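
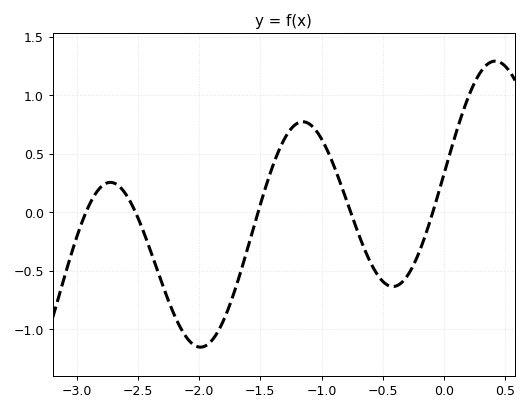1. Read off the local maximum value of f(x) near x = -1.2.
0.8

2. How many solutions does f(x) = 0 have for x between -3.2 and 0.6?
5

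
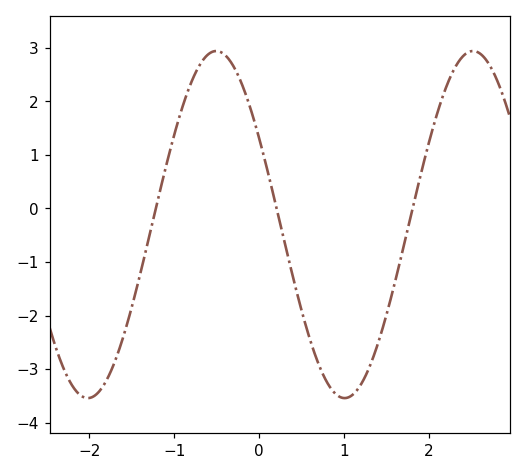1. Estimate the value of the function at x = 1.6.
-1.36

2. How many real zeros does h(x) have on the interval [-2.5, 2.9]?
3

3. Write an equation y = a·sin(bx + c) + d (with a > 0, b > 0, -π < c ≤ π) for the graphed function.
y = 3.24sin(2.08x + 2.62) - 0.3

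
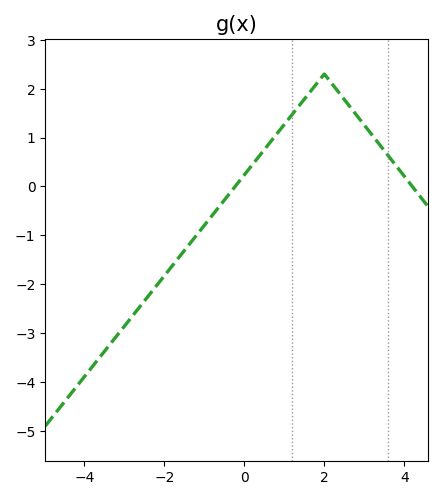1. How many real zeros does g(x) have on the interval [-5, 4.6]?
2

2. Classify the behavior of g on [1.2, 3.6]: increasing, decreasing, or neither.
neither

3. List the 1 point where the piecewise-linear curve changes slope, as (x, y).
(2, 2.3)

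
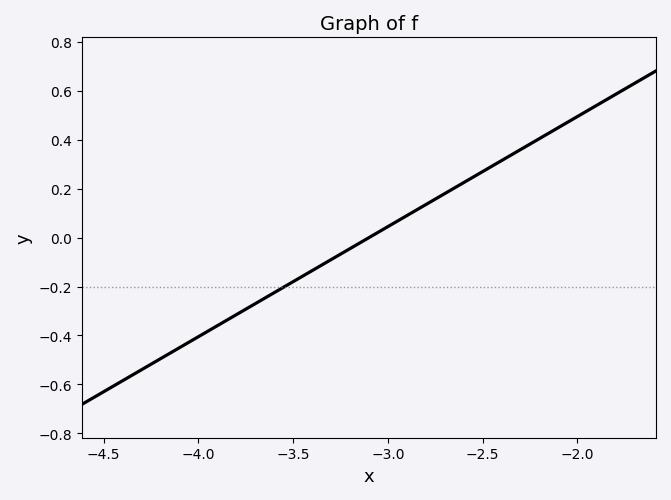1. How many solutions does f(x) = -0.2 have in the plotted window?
1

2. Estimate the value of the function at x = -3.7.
-0.28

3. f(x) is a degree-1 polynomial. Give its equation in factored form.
y = 0.45(x + 3.1)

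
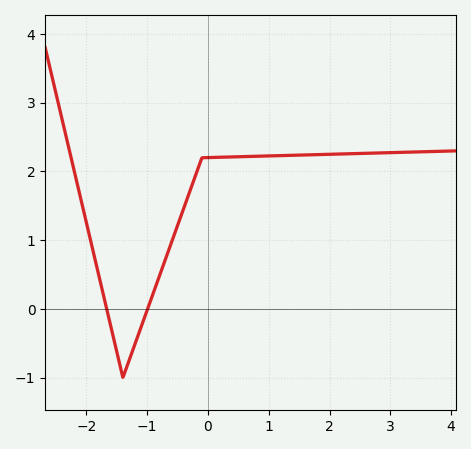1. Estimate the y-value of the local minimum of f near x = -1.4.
-1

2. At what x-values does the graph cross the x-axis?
-1.7, -1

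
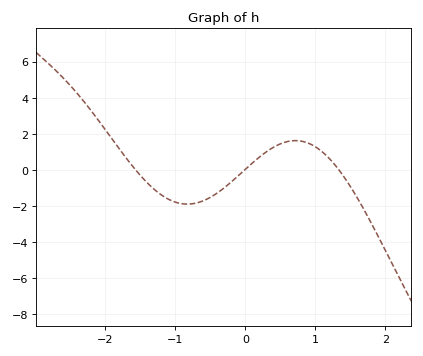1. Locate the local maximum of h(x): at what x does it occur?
0.716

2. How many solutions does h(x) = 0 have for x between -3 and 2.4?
3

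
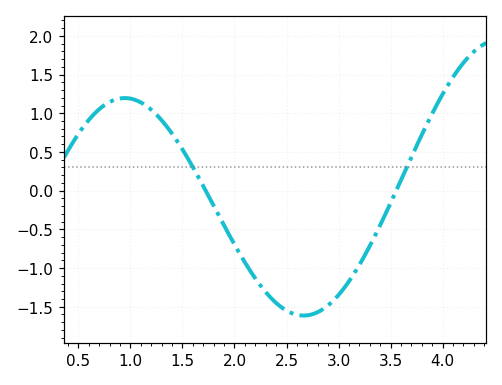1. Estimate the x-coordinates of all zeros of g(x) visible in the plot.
1.7, 3.6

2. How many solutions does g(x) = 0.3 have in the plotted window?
2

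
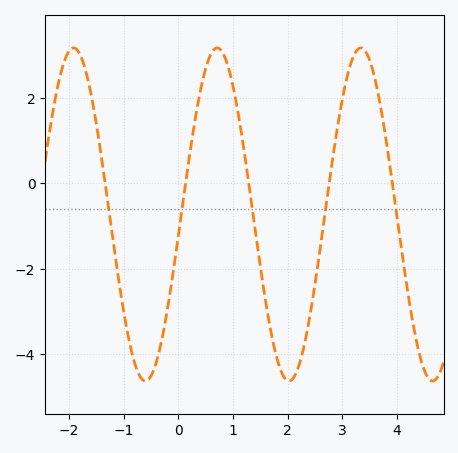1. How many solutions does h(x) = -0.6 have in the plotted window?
5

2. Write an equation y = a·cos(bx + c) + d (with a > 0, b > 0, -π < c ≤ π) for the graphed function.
y = 3.9cos(2.4x - 1.7) - 0.73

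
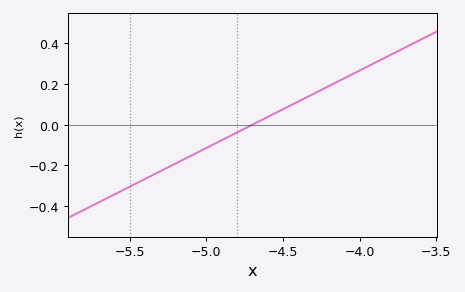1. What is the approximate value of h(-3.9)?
0.304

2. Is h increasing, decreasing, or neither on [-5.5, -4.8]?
increasing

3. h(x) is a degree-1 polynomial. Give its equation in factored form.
y = 0.38(x + 4.7)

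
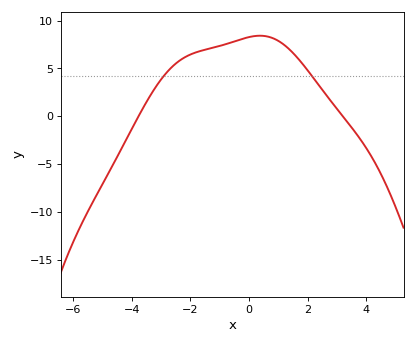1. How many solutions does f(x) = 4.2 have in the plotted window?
2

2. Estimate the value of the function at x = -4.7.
-5.34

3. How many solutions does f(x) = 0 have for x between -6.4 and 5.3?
2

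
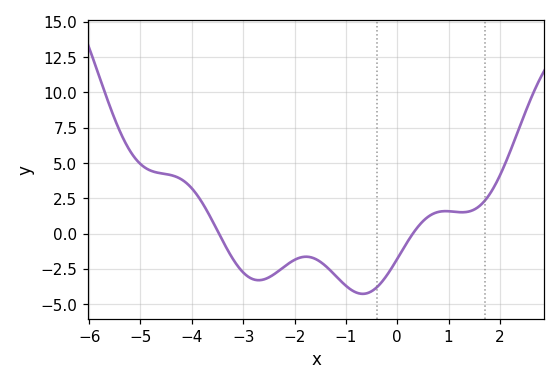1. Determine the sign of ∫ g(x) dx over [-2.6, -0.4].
negative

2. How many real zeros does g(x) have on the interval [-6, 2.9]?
2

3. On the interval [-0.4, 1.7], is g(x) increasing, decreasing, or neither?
neither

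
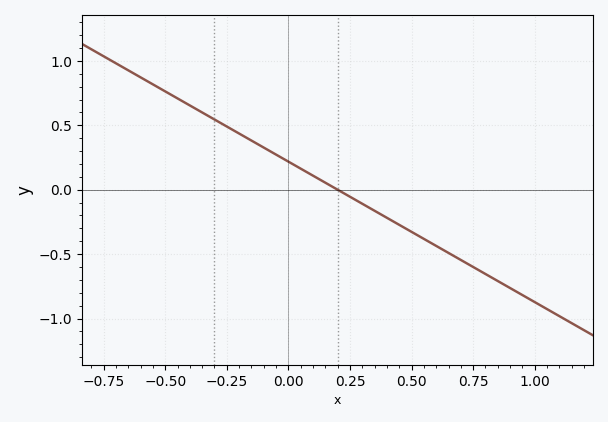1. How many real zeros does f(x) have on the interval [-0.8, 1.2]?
1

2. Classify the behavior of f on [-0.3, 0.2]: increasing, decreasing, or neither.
decreasing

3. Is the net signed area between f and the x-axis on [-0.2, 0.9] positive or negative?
negative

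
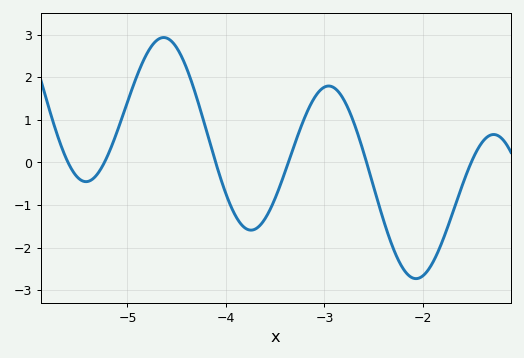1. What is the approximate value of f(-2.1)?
-2.7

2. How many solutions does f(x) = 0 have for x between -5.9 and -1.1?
6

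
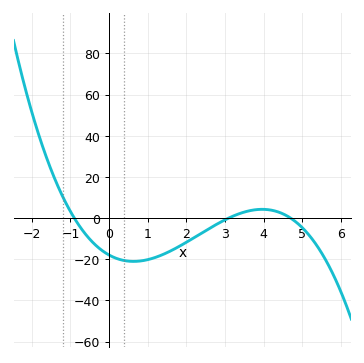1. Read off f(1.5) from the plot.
-16.8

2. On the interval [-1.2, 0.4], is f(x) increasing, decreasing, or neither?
decreasing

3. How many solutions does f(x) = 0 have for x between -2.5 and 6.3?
3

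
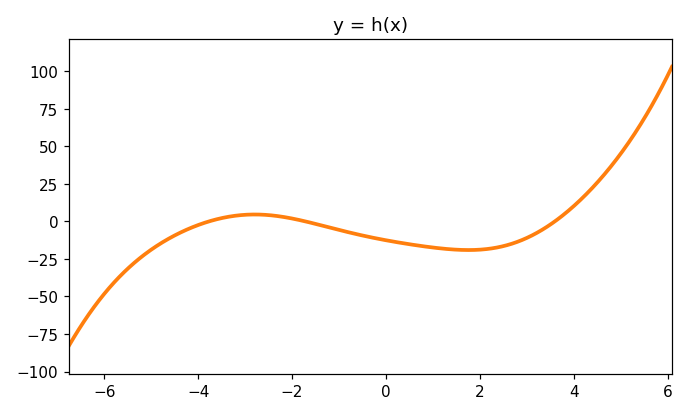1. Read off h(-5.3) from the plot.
-26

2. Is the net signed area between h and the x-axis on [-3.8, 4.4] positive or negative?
negative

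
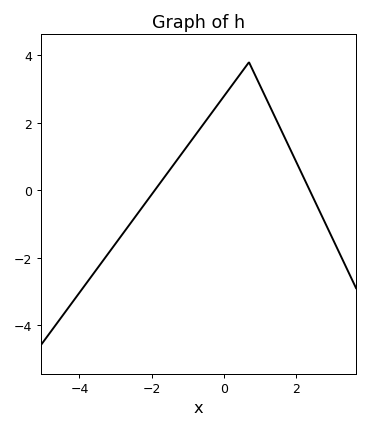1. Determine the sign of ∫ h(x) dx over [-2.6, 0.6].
positive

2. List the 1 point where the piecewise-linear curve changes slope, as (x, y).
(0.7, 3.8)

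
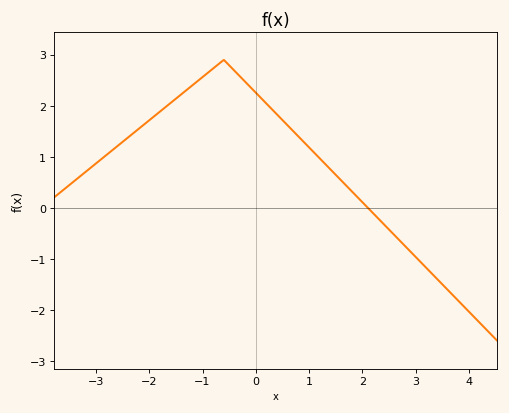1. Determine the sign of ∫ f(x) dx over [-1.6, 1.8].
positive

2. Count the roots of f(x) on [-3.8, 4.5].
1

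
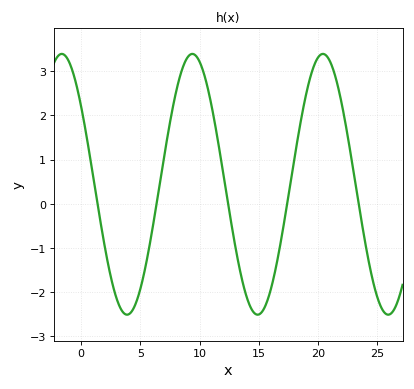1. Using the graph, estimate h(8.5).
3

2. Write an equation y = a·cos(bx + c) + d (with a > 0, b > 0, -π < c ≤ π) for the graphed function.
y = 2.95cos(0.57x + 0.93) + 0.44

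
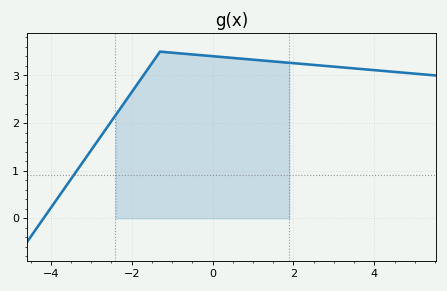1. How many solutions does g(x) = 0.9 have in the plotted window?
1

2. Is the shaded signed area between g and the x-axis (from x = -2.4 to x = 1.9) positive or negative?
positive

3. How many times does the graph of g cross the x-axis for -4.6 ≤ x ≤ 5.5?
1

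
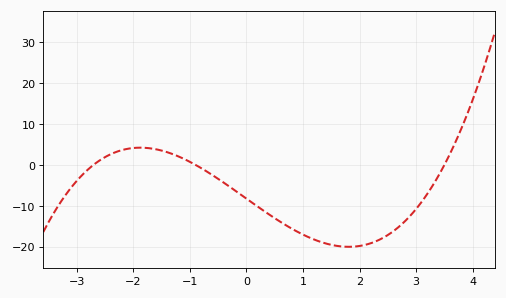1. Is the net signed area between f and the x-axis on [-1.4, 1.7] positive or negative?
negative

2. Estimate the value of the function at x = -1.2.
2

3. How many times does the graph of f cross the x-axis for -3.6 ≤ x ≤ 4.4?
3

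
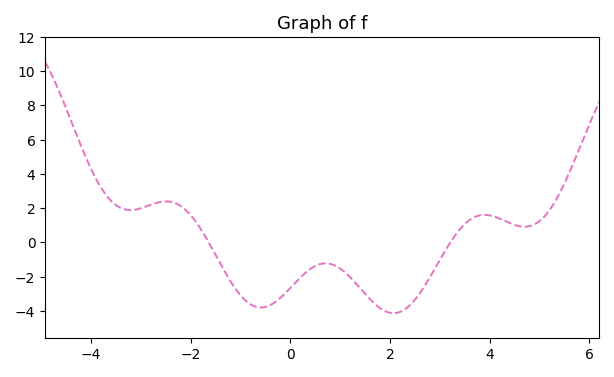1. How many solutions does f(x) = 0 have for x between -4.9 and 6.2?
2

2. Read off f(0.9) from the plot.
-1.36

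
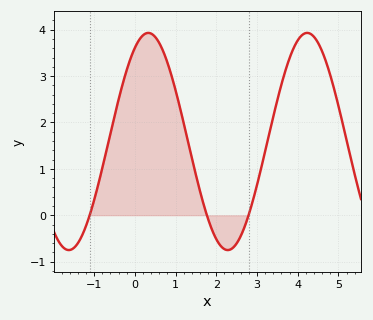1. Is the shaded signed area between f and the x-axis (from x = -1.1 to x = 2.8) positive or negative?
positive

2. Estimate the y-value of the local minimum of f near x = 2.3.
-0.7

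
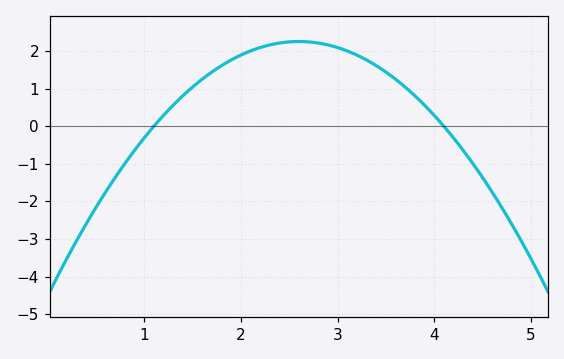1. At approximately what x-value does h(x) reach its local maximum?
2.6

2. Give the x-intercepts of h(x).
1.1, 4.1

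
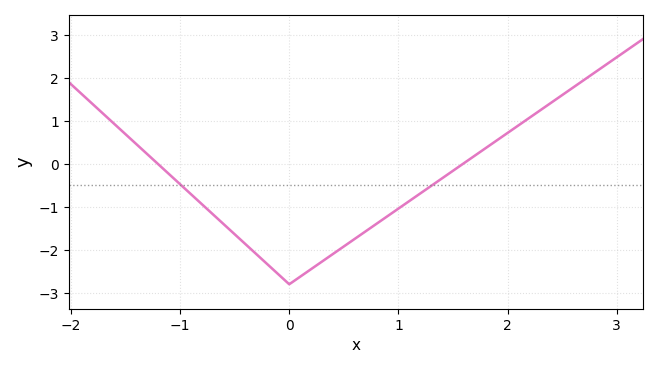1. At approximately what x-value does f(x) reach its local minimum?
-0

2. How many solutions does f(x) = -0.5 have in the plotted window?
2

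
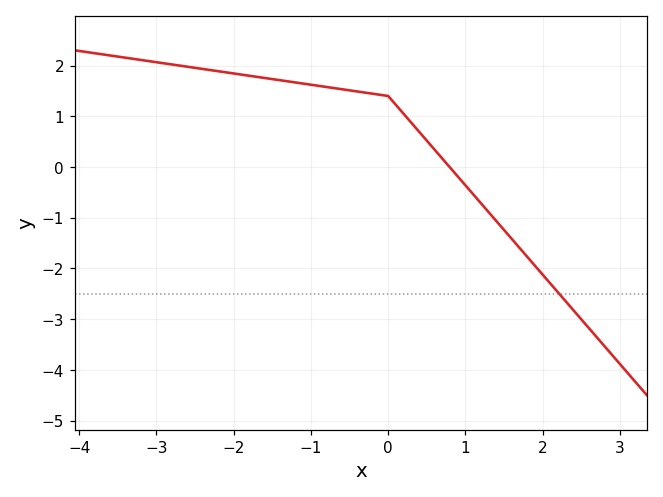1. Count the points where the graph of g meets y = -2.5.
1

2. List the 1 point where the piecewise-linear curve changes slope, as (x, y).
(0, 1.4)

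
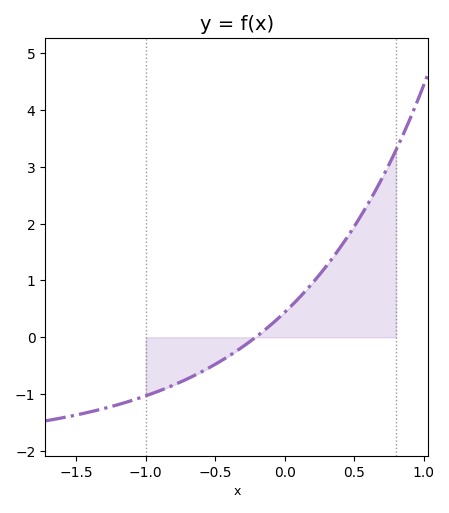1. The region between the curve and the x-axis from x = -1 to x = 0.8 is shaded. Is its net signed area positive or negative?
positive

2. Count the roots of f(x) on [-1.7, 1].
1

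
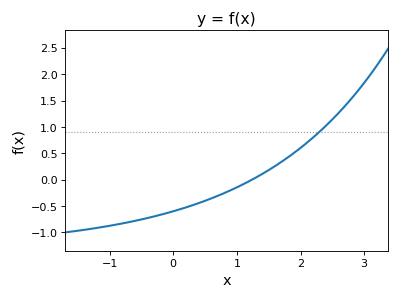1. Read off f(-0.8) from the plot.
-0.85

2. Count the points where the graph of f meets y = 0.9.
1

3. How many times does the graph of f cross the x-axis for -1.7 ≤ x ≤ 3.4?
1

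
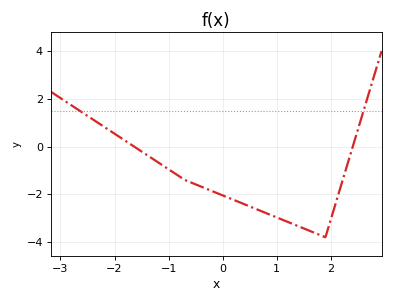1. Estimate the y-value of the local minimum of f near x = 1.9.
-3.8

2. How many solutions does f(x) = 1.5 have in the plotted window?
2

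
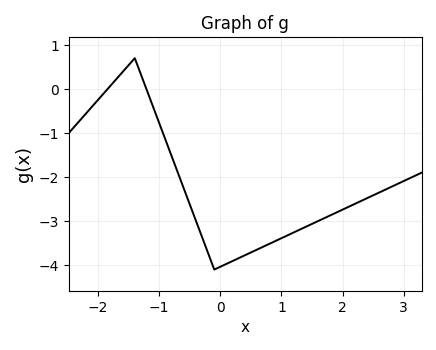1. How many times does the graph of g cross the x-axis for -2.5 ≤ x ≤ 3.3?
2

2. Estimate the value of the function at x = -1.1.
-0.408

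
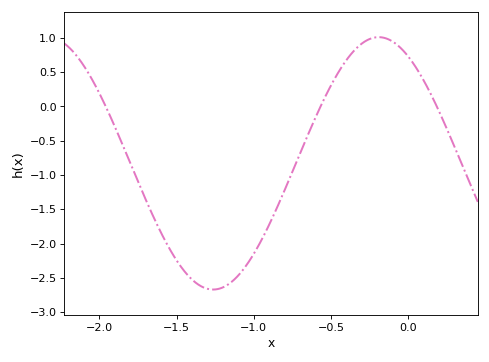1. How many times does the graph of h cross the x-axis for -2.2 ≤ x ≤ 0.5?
3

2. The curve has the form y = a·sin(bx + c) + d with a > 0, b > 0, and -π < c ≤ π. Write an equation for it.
y = 1.84sin(2.9x + 2.1) - 0.83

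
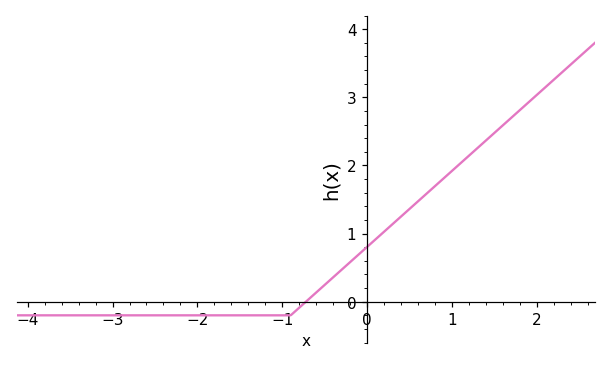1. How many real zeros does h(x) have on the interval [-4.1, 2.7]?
1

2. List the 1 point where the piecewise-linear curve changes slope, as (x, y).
(-0.9, -0.2)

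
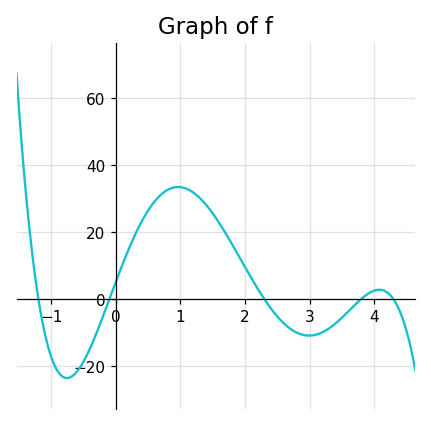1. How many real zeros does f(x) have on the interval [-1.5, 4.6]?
5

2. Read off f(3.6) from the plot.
-4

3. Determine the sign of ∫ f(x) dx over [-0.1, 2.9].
positive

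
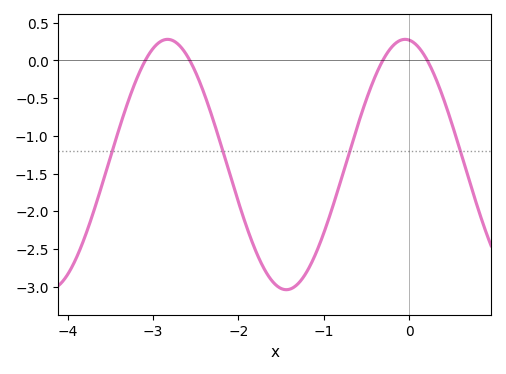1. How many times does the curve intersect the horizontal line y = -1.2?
4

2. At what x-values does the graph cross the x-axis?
-3.09, -2.57, -0.309, 0.212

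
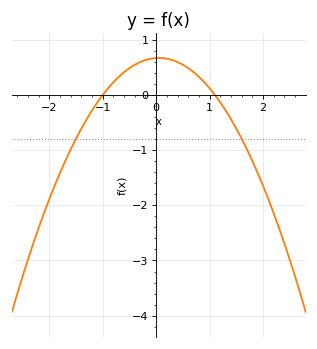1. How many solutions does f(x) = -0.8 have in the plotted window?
2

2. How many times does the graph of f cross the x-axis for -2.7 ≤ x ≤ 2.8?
2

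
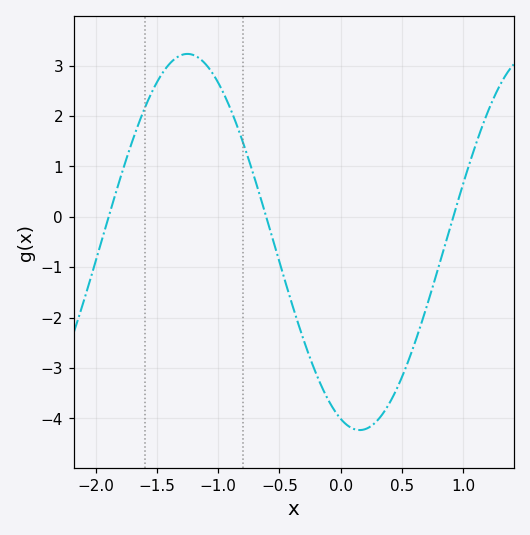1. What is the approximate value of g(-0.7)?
0.742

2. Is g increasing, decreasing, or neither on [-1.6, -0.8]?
neither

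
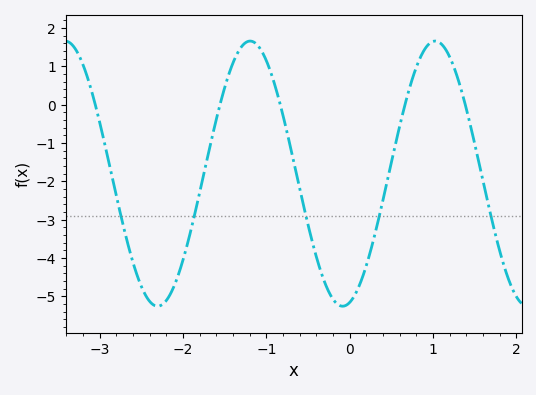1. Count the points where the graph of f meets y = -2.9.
5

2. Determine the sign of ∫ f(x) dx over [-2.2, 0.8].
negative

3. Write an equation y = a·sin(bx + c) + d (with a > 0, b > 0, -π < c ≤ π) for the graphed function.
y = 3.46sin(2.8x - 1.3) - 1.8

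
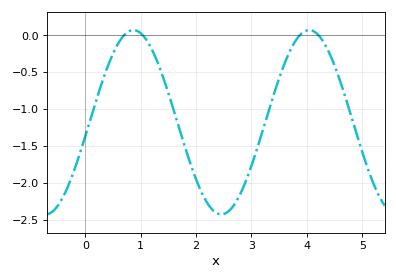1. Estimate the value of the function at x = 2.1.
-2.13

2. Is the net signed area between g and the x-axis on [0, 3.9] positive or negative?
negative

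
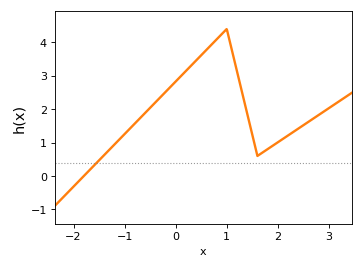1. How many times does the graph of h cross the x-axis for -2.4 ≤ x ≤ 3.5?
1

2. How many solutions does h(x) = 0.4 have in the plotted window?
1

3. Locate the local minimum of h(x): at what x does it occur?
1.6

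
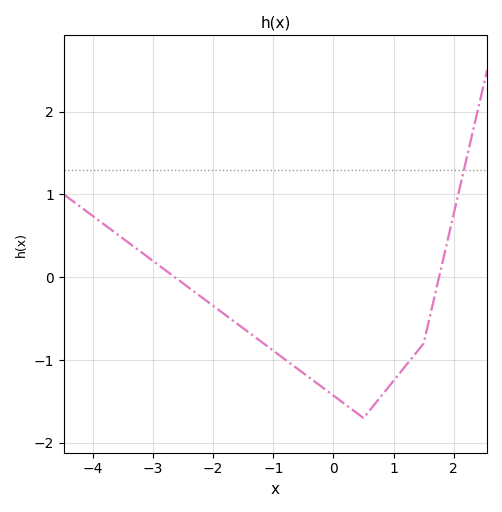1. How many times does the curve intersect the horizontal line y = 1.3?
1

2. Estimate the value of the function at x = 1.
-1.2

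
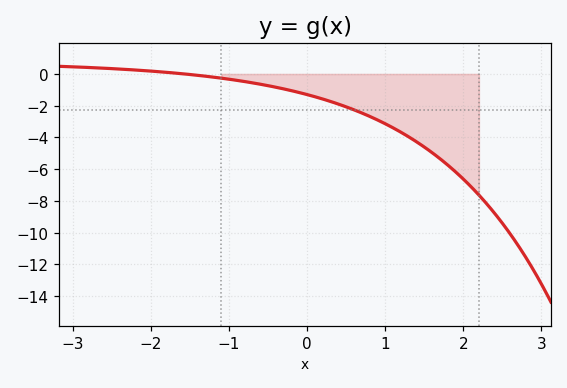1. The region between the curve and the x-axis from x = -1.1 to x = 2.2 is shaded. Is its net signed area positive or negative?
negative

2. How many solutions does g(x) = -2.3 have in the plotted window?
1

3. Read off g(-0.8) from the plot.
-0.4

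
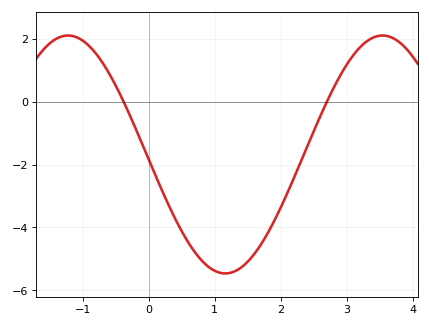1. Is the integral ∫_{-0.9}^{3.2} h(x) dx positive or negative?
negative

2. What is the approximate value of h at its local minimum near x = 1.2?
-5.46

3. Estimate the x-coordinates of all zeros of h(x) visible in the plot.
-0.379, 2.7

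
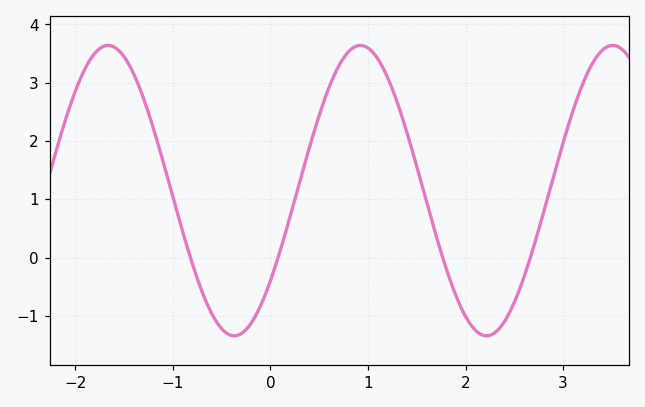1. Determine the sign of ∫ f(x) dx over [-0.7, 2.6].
positive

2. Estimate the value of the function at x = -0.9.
0.451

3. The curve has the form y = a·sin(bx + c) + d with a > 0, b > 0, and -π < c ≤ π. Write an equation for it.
y = 2.49sin(2.43x - 0.67) + 1.15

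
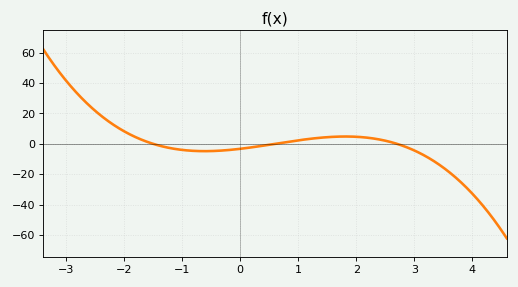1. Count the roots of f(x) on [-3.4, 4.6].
3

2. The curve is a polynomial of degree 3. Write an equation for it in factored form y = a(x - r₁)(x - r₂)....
y = -1.35(x + 1.5)(x - 0.6)(x - 2.7)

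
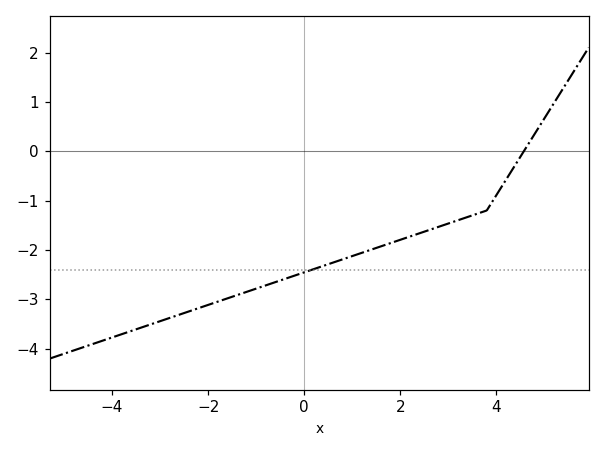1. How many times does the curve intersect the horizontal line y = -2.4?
1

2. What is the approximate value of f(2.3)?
-1.7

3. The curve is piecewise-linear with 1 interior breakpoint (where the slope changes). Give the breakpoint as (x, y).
(3.8, -1.2)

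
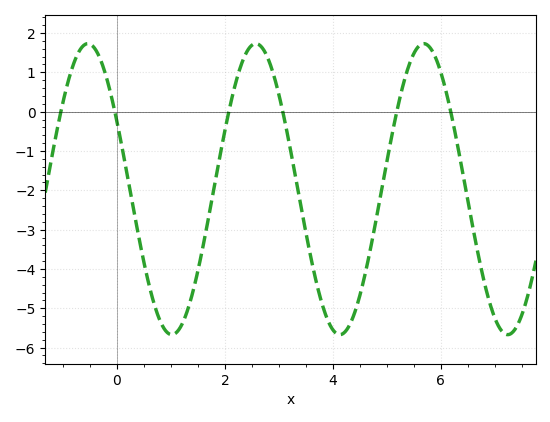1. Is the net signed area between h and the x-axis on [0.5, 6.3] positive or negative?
negative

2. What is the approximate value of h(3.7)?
-4.4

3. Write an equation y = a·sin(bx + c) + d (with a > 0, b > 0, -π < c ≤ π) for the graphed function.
y = 3.7sin(2x + 2.7) - 1.97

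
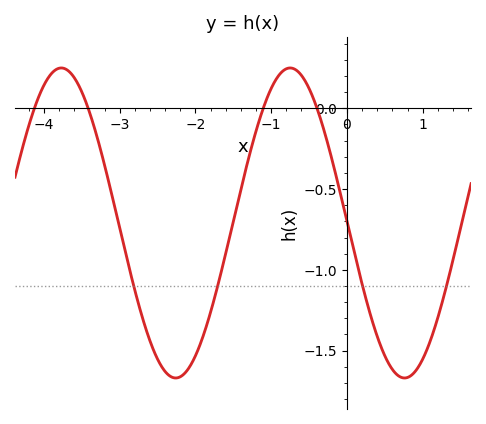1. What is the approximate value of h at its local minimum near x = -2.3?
-1.65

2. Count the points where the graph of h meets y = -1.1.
4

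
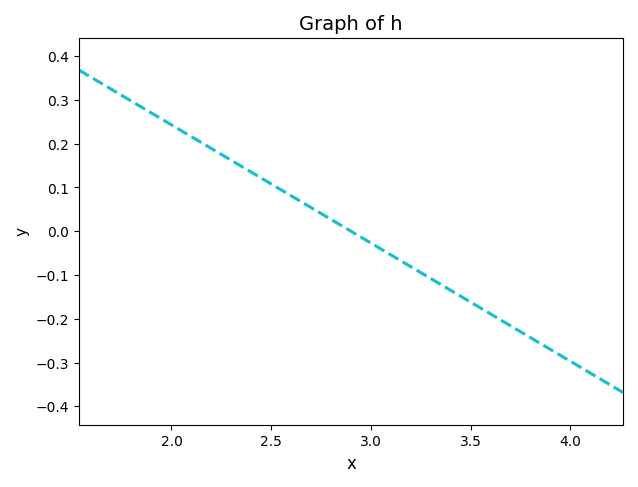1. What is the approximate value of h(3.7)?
-0.216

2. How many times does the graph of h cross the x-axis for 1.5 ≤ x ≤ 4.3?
1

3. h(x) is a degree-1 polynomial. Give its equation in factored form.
y = -0.27(x - 2.9)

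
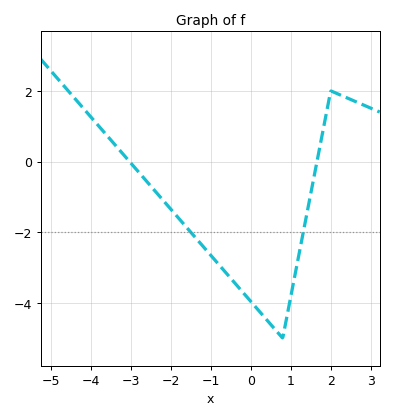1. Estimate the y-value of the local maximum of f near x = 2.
2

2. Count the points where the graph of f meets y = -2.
2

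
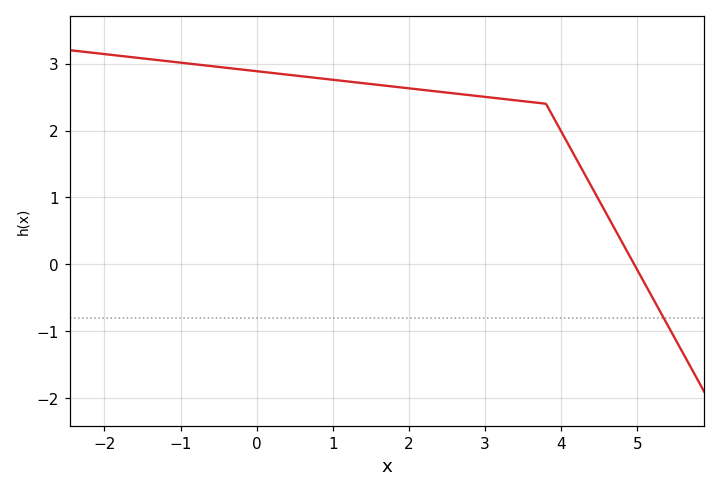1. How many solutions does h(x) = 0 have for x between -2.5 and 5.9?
1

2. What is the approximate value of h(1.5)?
2.69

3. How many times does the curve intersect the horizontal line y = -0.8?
1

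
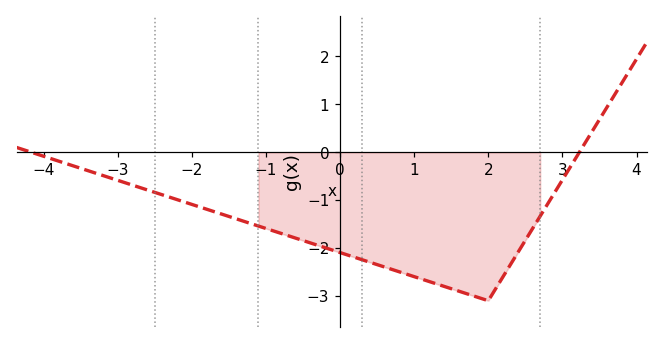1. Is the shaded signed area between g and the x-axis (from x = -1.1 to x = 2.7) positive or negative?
negative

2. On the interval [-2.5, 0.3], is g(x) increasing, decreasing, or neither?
decreasing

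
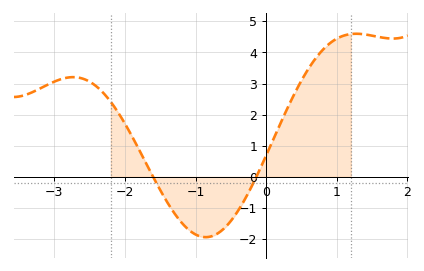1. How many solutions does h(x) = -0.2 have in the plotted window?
2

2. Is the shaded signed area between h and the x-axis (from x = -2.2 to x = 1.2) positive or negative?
positive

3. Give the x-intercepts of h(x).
-1.6, -0.138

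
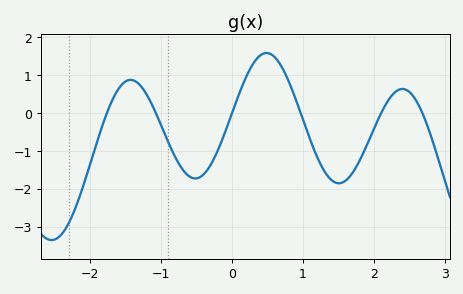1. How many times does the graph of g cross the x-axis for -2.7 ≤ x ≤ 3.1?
6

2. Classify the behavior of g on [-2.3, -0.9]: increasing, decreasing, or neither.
neither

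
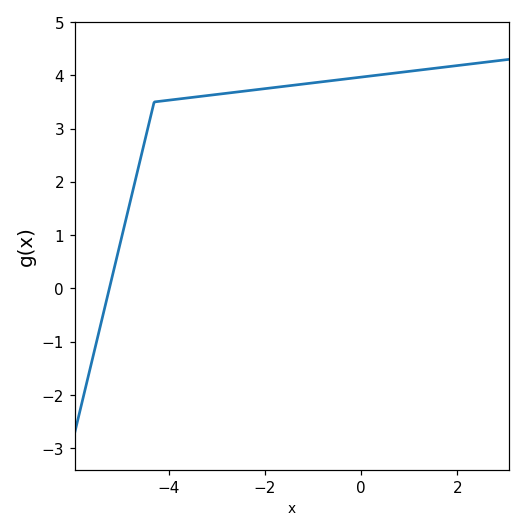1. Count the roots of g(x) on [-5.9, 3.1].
1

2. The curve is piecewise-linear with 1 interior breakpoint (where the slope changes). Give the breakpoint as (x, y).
(-4.3, 3.5)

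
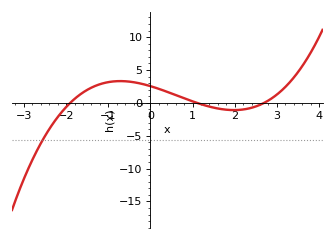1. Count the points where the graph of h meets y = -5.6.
1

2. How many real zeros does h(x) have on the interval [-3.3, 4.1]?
3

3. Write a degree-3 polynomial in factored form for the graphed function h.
y = 0.45(x + 1.9)(x - 1.1)(x - 2.7)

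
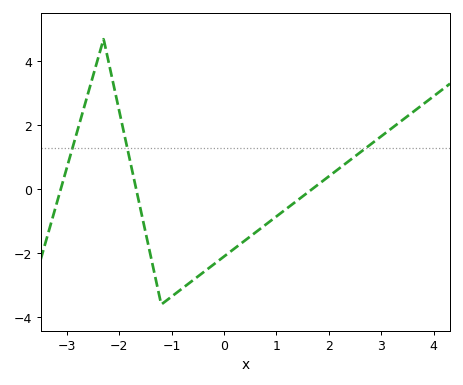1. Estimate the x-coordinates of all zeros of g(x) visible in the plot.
-3.2, -1.6, 1.6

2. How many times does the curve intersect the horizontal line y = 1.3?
3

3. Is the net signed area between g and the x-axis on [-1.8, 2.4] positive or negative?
negative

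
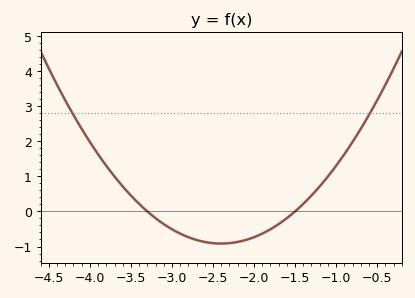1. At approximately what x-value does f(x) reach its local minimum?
-2.4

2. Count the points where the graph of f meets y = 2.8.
2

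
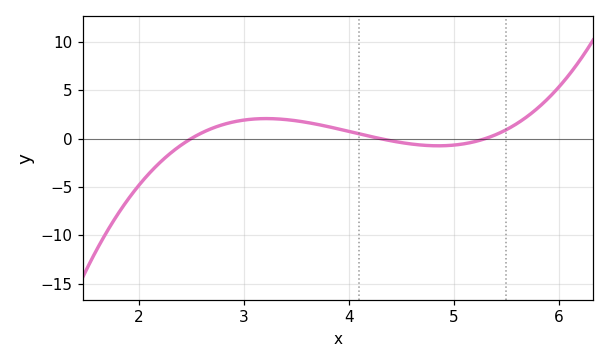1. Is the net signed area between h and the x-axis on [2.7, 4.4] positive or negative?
positive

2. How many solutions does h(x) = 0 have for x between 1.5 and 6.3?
3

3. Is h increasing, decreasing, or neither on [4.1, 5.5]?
neither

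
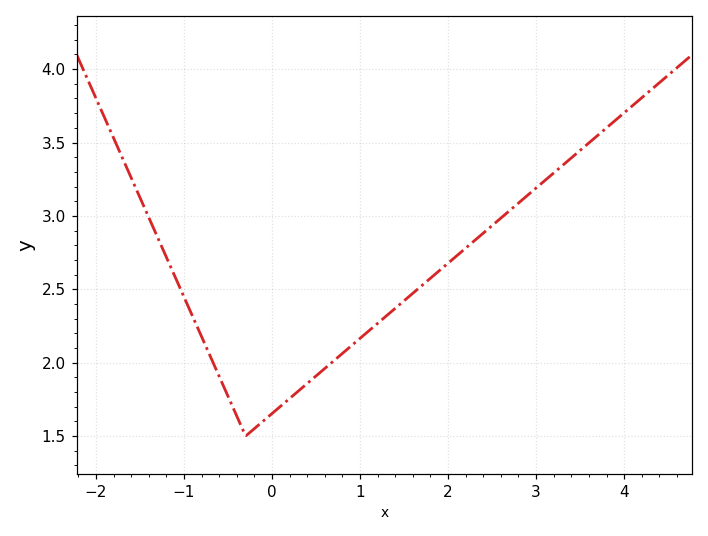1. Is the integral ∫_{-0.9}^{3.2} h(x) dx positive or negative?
positive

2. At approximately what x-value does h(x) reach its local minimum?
-0.3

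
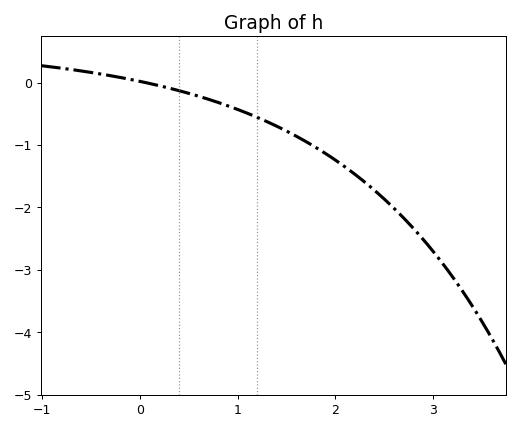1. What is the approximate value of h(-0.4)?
0.138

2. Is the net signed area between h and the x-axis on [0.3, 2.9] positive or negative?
negative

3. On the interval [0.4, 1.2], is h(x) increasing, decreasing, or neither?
decreasing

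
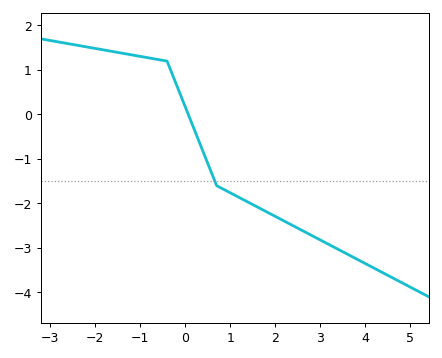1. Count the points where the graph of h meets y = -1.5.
1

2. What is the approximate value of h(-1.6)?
1.41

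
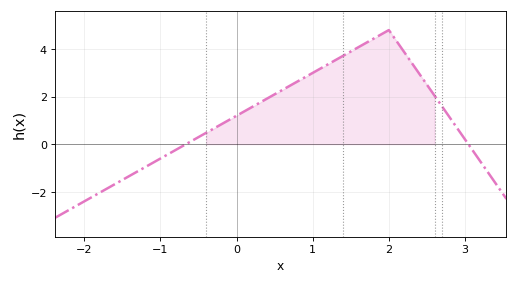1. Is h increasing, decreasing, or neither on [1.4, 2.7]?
neither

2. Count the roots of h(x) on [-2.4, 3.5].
2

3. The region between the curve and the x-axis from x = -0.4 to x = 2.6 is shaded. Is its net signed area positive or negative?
positive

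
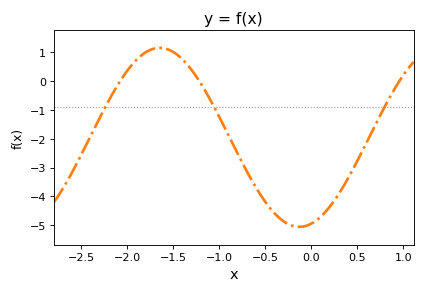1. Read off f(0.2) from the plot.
-4.4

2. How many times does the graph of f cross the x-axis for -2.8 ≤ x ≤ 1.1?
3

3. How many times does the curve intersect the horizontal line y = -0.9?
3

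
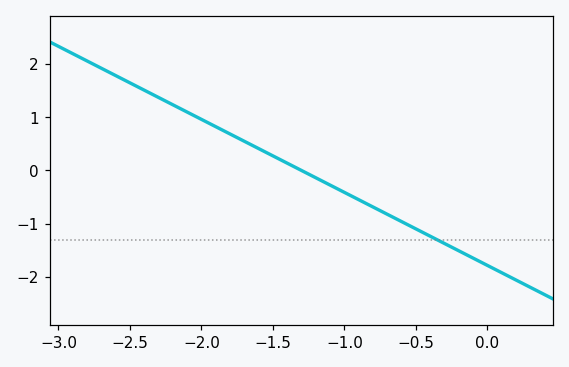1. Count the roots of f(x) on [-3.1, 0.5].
1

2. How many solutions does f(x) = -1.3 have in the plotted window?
1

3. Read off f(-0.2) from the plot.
-1.51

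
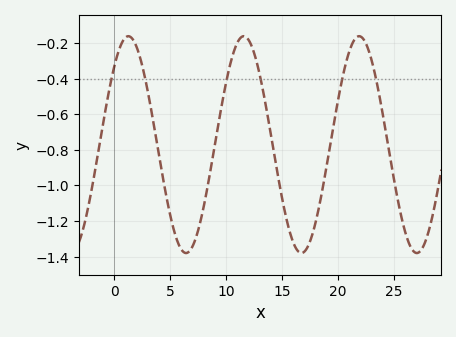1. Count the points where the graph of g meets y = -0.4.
6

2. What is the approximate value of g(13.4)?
-0.5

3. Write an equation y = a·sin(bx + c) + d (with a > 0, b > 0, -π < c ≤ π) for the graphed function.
y = 0.61sin(0.61x + 0.79) - 0.77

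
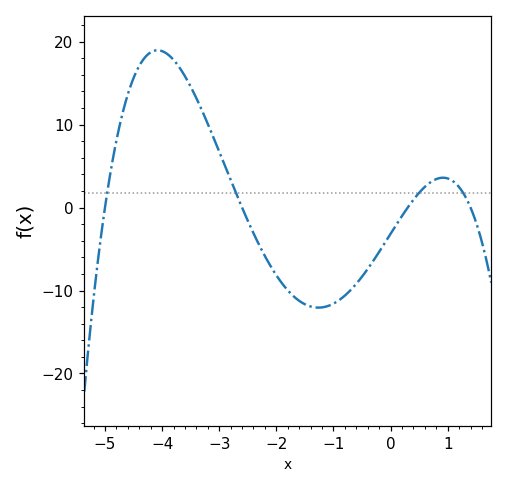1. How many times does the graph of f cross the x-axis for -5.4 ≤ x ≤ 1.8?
4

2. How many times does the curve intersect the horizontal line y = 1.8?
4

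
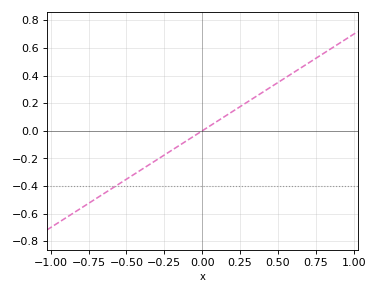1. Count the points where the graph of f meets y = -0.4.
1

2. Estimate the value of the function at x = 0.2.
0.14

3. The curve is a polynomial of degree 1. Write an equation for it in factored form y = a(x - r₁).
y = 0.7(x - 0)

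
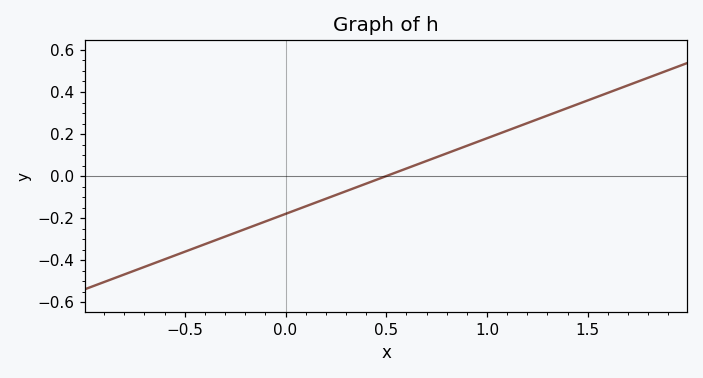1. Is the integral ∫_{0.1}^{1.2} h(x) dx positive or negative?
positive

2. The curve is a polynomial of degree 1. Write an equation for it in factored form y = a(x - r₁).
y = 0.36(x - 0.5)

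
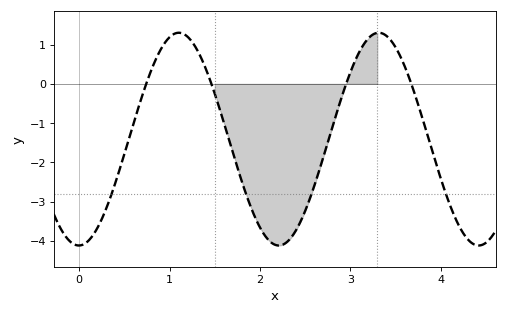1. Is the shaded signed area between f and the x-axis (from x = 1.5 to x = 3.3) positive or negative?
negative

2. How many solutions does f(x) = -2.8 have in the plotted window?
4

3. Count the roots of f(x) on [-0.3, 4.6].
4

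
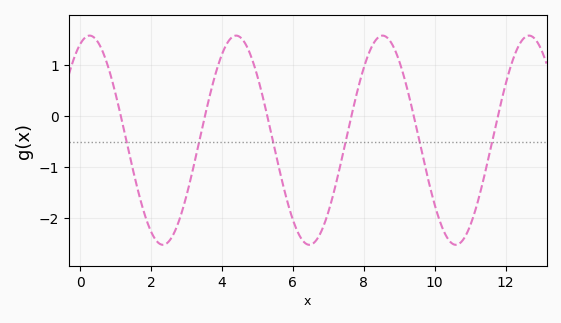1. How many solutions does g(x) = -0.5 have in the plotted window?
6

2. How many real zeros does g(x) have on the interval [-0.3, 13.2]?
6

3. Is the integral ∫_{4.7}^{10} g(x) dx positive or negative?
negative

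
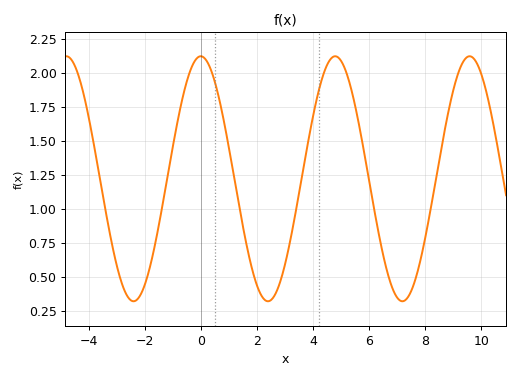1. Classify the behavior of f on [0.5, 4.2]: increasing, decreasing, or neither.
neither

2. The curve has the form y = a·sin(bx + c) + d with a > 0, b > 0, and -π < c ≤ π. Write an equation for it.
y = 0.9sin(1.31x + 1.59) + 1.22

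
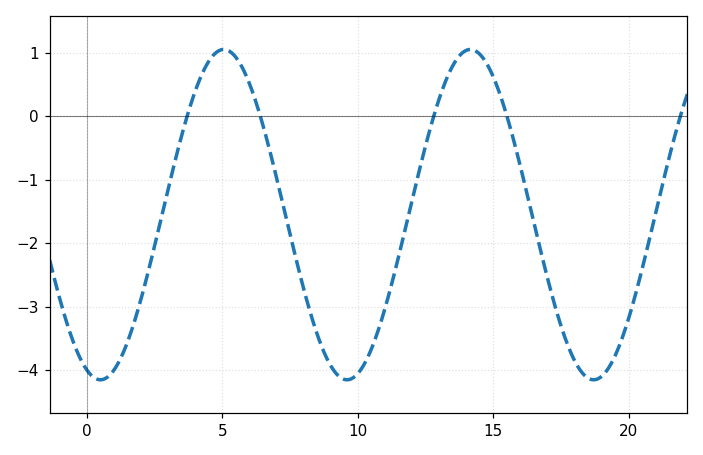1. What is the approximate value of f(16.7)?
-2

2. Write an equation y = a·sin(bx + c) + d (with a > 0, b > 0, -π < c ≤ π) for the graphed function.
y = 2.6sin(0.69x - 1.9) - 1.55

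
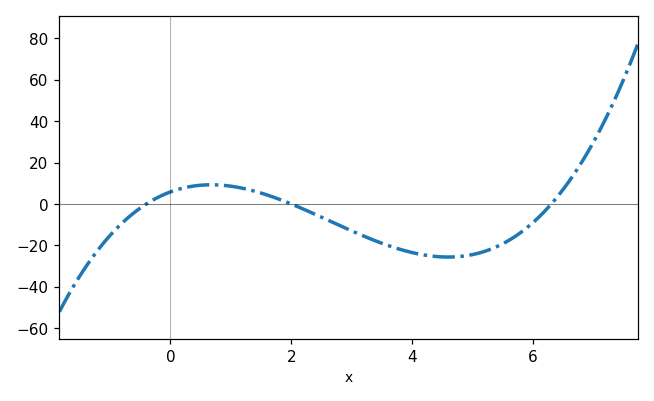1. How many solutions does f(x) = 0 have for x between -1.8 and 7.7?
3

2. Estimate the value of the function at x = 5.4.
-20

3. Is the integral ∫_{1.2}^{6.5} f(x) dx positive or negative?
negative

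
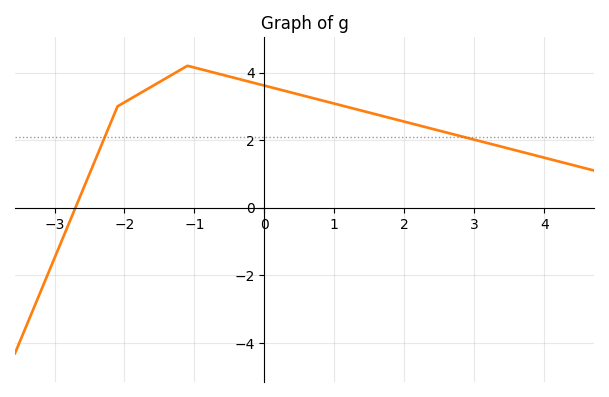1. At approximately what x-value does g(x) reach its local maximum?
-1.1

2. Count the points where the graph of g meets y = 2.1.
2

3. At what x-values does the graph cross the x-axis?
-2.7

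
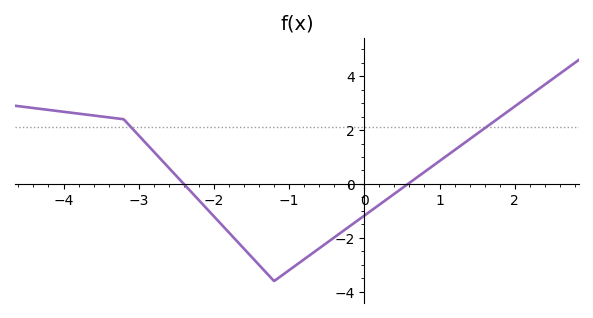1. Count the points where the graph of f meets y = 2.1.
2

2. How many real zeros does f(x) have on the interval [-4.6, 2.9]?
2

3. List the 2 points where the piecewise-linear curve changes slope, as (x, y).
(-3.2, 2.4); (-1.2, -3.6)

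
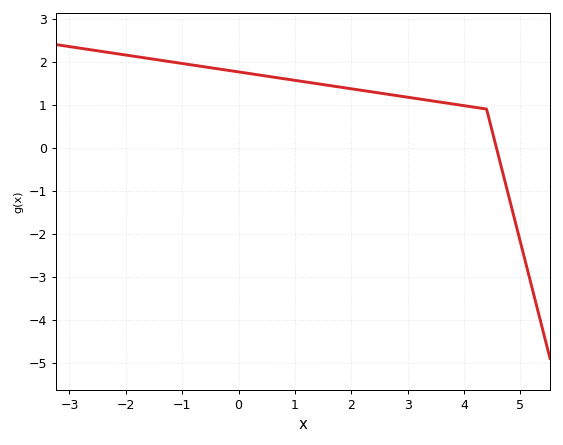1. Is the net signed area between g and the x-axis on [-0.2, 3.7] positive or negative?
positive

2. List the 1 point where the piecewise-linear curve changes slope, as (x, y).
(4.4, 0.9)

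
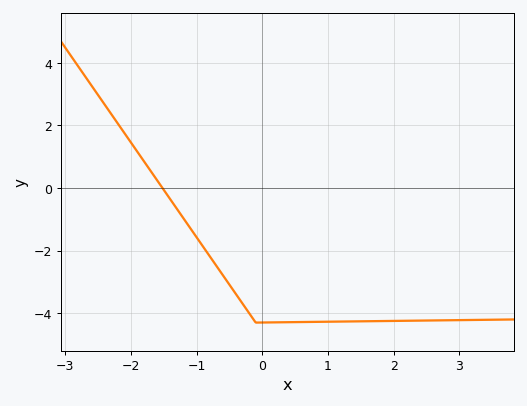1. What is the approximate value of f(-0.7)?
-2.48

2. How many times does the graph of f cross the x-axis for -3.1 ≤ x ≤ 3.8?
1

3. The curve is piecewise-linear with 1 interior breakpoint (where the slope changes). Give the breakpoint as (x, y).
(-0.1, -4.3)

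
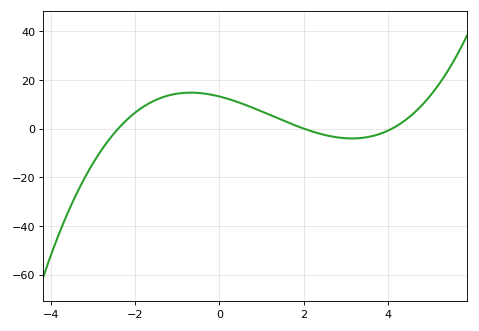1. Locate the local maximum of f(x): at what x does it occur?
-0.684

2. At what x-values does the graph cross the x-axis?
-2.4, 2, 4.1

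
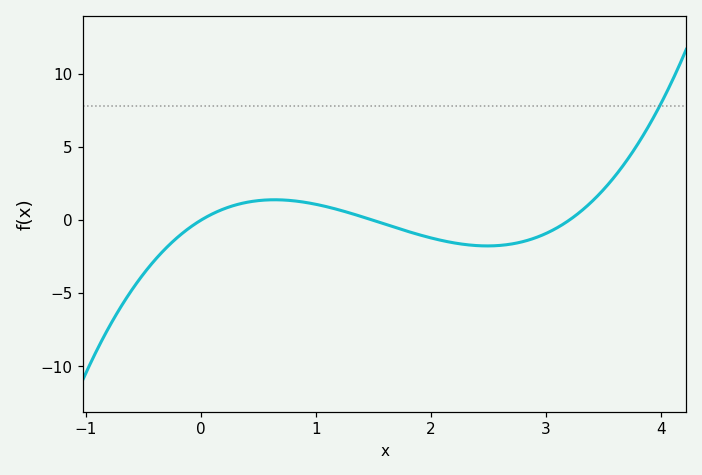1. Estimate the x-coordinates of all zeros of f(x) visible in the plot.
0, 1.5, 3.2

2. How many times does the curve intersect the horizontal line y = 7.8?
1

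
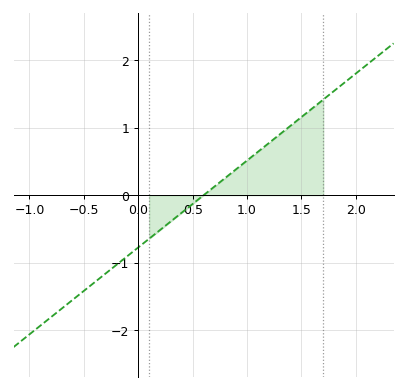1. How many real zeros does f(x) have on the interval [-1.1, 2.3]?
1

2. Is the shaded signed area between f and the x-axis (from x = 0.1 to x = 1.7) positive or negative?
positive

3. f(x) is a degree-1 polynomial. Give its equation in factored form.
y = 1.29(x - 0.6)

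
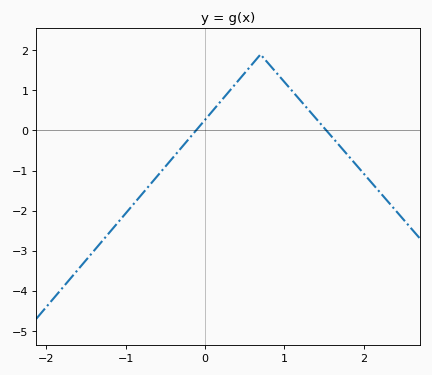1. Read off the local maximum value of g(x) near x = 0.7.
1.9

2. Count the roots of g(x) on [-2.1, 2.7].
2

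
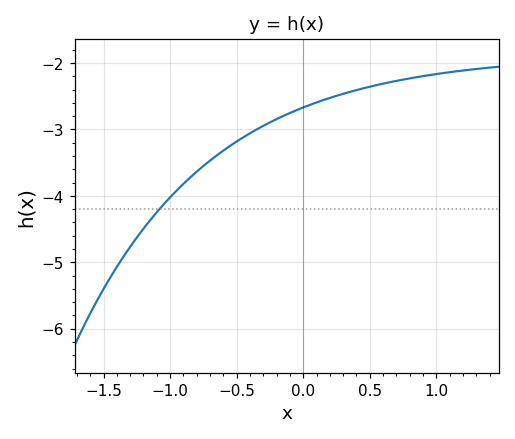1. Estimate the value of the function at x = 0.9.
-2.2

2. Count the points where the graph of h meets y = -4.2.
1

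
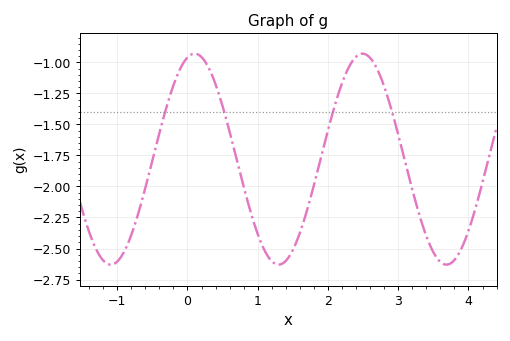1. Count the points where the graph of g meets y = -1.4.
4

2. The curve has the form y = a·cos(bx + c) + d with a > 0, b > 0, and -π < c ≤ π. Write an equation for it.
y = 0.85cos(2.63x - 0.27) - 1.78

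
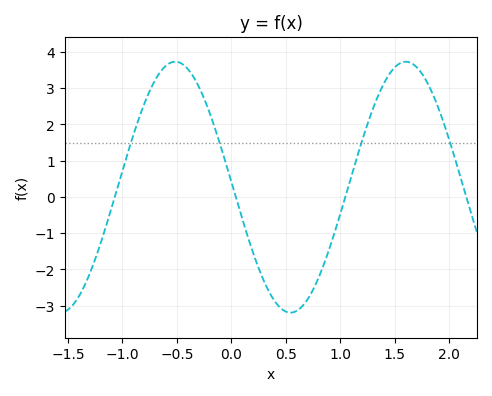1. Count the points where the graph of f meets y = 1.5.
4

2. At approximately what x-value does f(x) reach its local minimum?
0.542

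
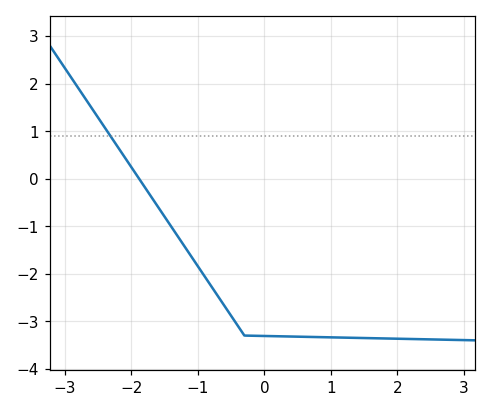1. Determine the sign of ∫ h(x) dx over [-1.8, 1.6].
negative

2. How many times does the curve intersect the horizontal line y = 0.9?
1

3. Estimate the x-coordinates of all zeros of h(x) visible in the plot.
-1.9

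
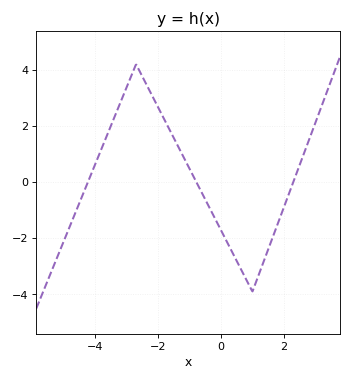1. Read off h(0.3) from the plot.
-2.37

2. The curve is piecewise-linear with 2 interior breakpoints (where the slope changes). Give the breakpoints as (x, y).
(-2.7, 4.2); (1, -3.9)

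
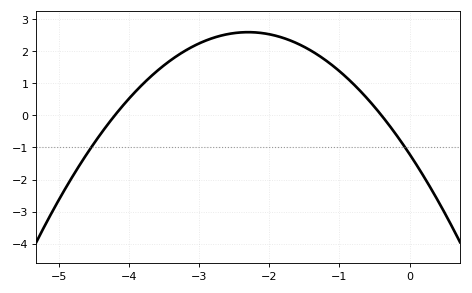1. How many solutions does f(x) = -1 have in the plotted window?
2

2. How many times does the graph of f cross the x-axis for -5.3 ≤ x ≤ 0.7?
2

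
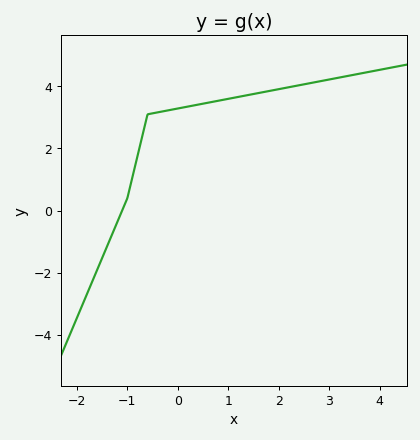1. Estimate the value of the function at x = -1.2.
-0.371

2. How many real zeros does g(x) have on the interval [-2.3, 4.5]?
1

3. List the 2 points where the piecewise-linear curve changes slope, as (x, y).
(-1, 0.4); (-0.6, 3.1)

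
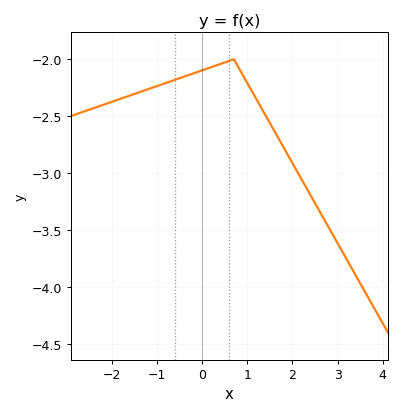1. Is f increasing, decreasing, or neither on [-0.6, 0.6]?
increasing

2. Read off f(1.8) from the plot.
-2.75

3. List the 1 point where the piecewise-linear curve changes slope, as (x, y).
(0.7, -2)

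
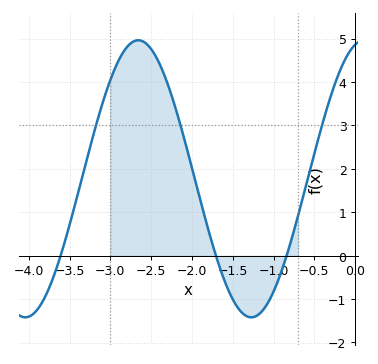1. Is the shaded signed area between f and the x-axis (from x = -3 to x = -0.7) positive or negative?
positive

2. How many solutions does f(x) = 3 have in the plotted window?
3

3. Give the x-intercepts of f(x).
-3.61, -1.71, -0.841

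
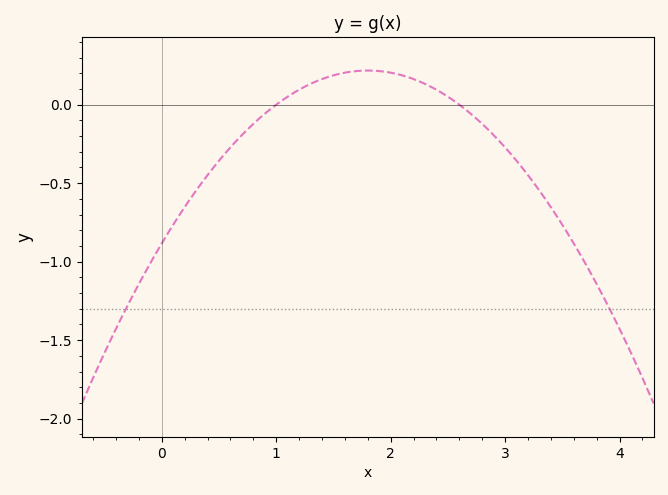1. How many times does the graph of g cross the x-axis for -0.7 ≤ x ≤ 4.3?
2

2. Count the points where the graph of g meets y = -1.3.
2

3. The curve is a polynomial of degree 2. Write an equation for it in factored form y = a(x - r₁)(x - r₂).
y = -0.34(x - 1)(x - 2.6)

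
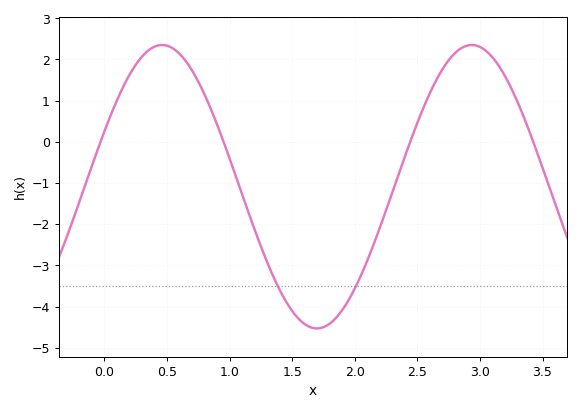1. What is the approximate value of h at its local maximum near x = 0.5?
2.3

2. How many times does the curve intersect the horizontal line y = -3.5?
2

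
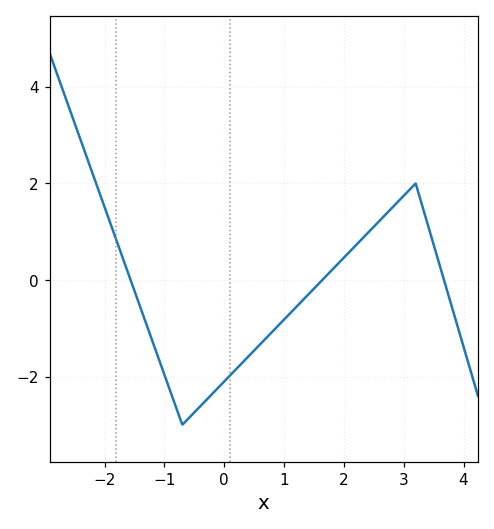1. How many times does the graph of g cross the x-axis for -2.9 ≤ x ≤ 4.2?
3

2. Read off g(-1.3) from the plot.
-0.917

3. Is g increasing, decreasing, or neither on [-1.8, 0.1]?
neither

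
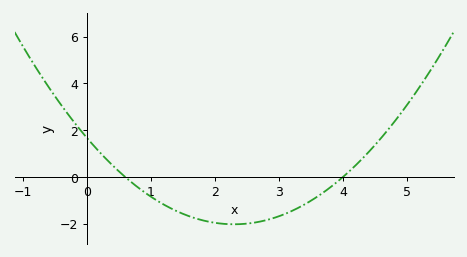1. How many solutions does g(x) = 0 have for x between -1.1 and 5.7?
2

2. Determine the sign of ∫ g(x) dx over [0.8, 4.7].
negative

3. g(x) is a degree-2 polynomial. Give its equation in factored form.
y = 0.7(x - 0.6)(x - 4)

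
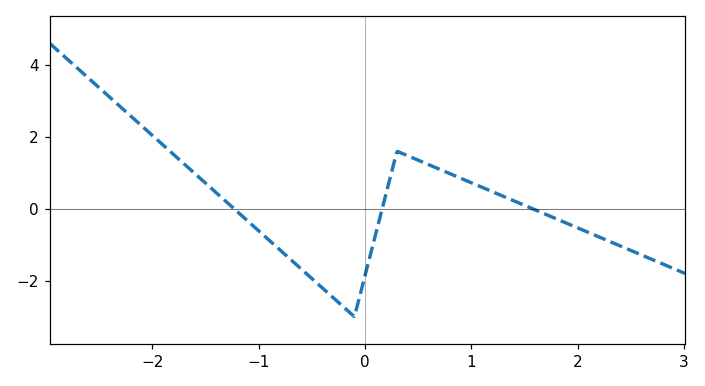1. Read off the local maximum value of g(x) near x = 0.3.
1.6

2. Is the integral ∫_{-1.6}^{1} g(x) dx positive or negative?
negative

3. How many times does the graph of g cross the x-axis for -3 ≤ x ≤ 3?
3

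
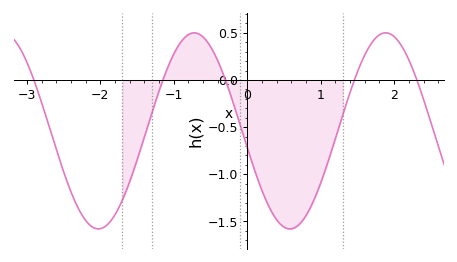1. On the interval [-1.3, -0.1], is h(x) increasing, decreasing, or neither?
neither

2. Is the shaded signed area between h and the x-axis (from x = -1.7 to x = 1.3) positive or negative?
negative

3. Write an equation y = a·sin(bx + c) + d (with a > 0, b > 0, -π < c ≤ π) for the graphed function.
y = 1.04sin(2.41x - 2.97) - 0.54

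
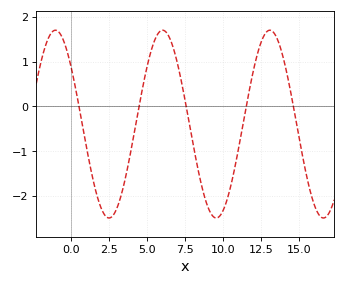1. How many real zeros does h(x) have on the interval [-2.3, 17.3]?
5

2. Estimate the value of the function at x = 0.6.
-0.1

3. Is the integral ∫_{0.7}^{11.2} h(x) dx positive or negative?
negative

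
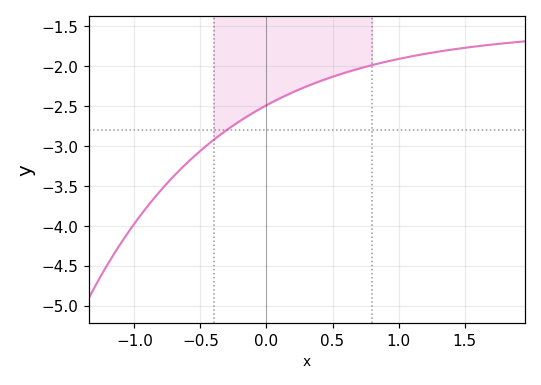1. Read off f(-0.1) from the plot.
-2.58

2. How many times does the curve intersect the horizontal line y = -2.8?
1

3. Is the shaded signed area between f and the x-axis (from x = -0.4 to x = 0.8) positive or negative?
negative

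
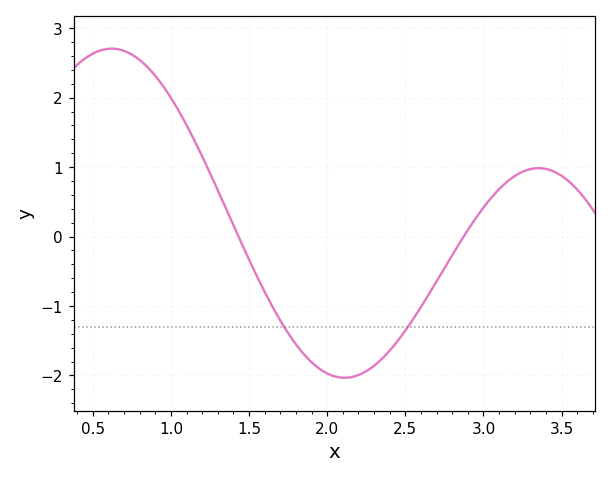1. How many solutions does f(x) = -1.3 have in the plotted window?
2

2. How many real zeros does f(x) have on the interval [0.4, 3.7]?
2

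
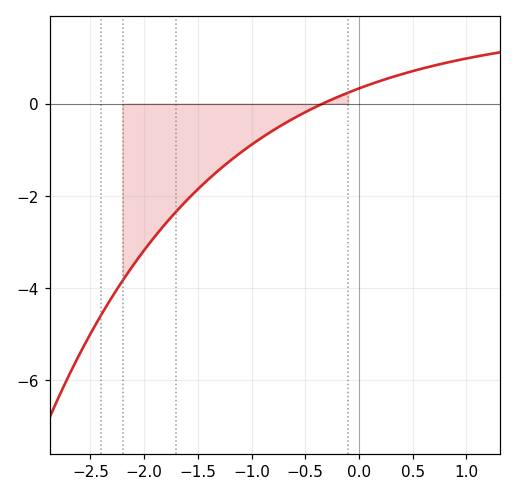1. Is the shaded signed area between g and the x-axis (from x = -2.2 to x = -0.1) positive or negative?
negative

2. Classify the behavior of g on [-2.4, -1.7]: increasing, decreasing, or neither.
increasing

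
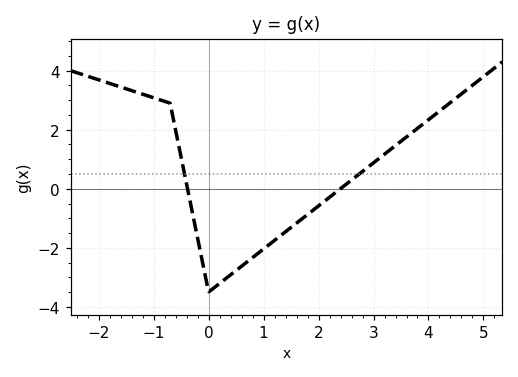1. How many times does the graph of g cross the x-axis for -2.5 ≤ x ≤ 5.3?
2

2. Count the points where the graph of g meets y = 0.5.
2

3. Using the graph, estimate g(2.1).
-0.435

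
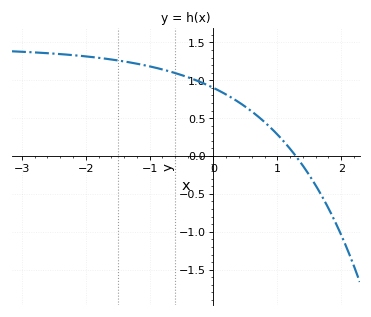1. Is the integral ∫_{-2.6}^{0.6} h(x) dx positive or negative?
positive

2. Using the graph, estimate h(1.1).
0.2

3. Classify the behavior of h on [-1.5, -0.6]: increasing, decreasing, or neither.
decreasing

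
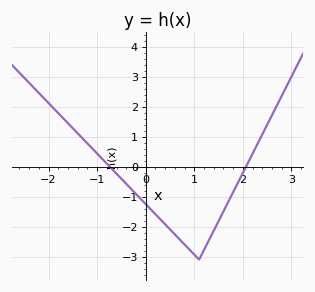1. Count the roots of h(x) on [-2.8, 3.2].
2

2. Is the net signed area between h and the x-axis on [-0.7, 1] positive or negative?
negative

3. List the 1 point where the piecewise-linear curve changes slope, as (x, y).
(1.1, -3.1)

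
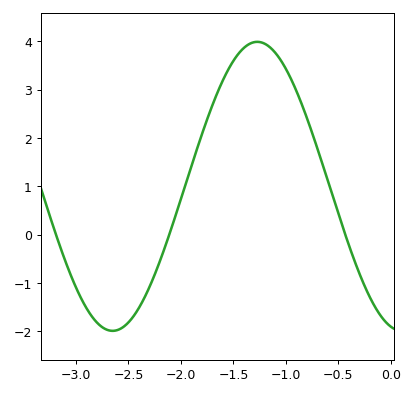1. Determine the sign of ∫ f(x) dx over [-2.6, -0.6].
positive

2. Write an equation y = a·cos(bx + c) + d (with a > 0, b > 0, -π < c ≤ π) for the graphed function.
y = 2.99cos(2.28x + 2.9) + 1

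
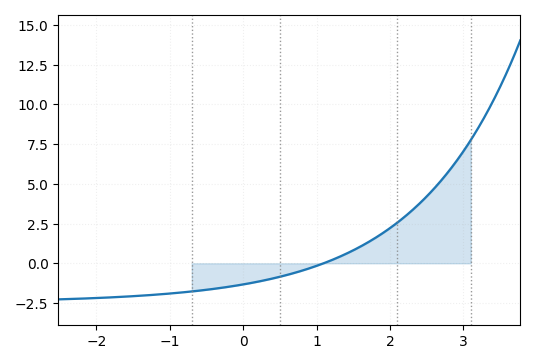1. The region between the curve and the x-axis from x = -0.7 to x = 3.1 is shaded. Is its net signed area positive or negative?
positive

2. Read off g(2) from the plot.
2.21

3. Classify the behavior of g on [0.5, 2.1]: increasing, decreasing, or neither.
increasing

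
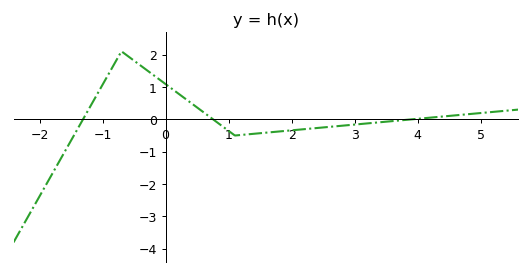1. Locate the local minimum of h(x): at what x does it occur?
1.2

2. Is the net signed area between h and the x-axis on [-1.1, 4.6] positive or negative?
positive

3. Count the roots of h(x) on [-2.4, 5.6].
3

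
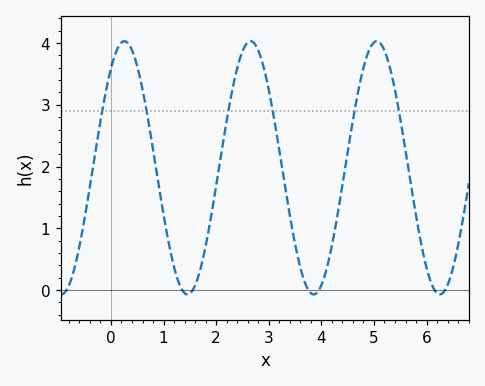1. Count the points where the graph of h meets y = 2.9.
6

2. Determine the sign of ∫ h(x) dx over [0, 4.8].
positive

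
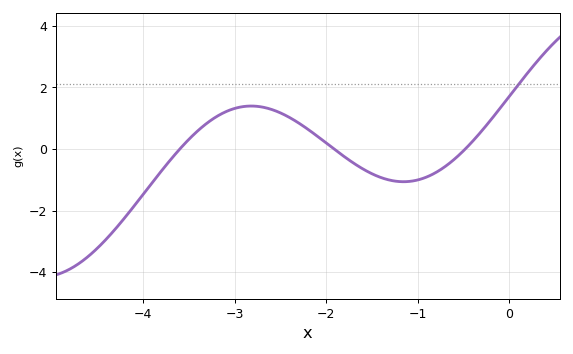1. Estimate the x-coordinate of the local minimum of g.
-1.16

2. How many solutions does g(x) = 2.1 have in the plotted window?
1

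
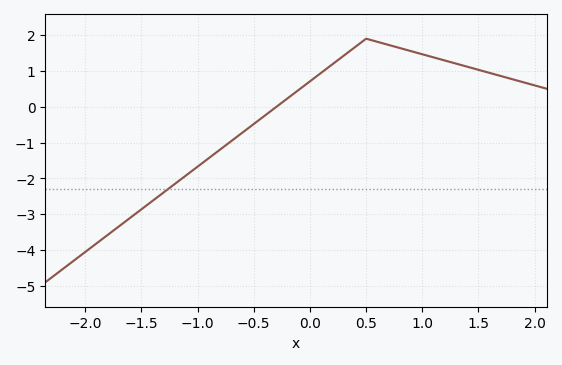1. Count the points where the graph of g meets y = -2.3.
1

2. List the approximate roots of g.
-0.3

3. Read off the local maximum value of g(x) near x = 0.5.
1.9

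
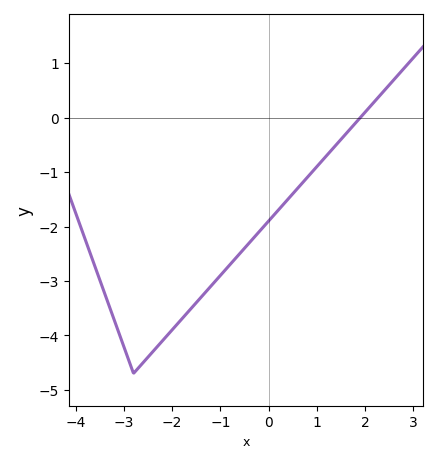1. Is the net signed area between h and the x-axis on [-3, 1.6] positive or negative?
negative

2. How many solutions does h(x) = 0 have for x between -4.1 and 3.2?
1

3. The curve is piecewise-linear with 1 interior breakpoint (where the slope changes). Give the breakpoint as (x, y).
(-2.8, -4.7)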